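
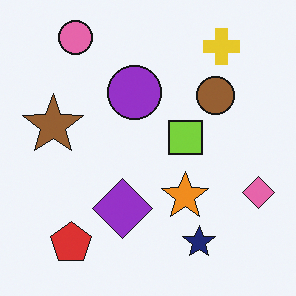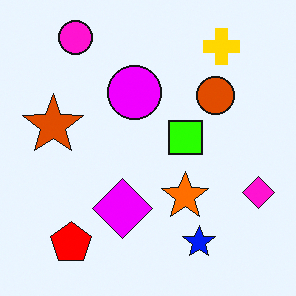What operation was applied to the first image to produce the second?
This is the original image made much more vivid (saturation change).

All colors are more vivid — a global saturation change.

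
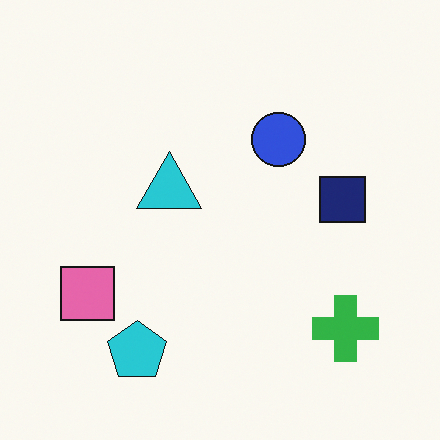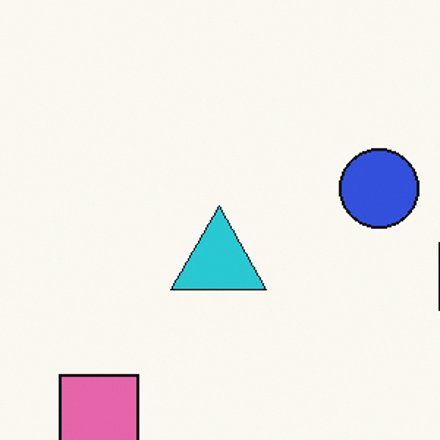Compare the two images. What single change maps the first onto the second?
The image was cropped to a modestly smaller region and rescaled.

The visible shapes are larger and the field of view is narrower; shapes near the original edges may be partly or wholly outside the frame — a crop-and-rescale.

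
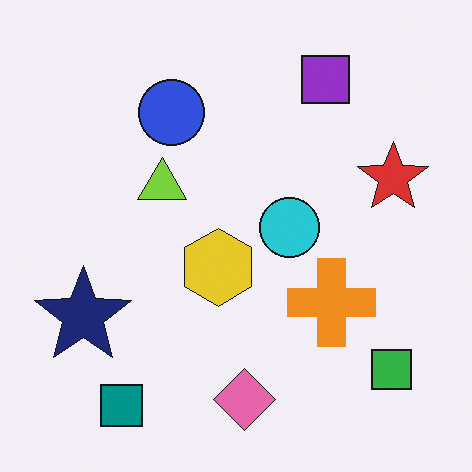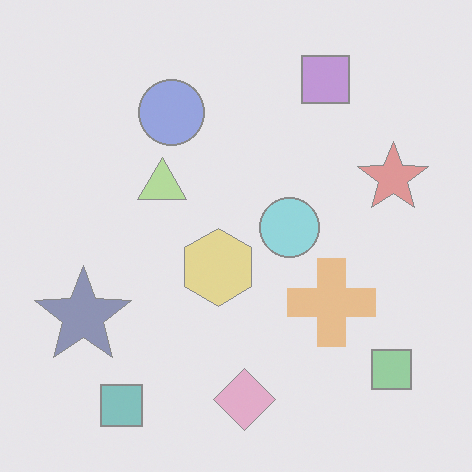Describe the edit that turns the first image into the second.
This is the original image given much lower contrast.

Tones are pushed toward mid-grey across the whole image — a global contrast change.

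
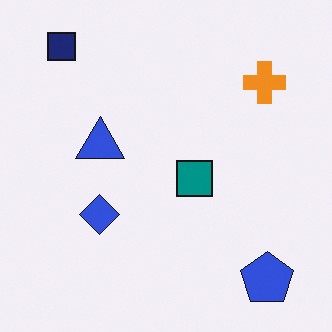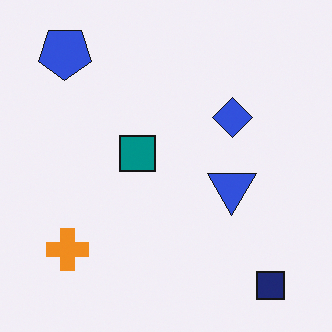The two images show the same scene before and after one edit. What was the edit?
The second image is the first rotated 180°.

The navy square sits in the top-left of the first image and the bottom-right of the second — consistent with a whole-image 180° rotation.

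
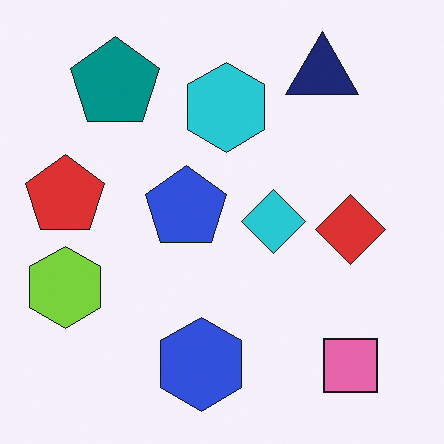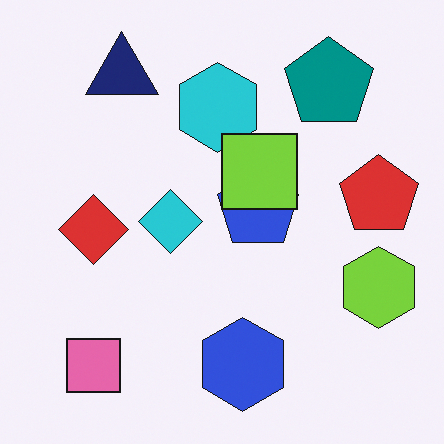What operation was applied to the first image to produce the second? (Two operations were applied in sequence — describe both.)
Flipped horizontally (left ↔ right), then overlaid with an additional lime square.

The lime hexagon is in the left of the first image and the right of the second — shapes on opposite sides of the vertical midline have swapped in a mirror flip. A lime square appears in the second image that is absent from the first.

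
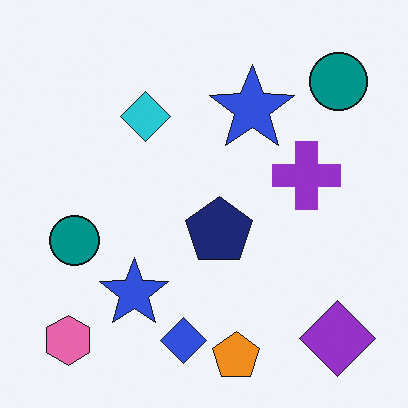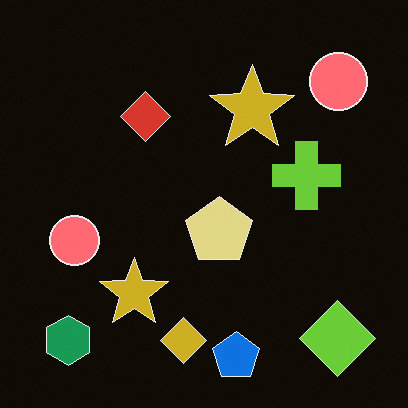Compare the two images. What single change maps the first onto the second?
It was color-inverted (negative).

The light background has become dark and every shape's color is its complement — a photographic negative.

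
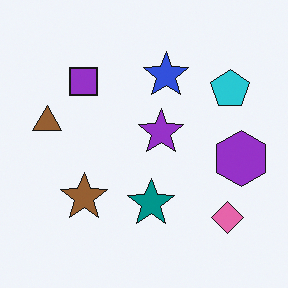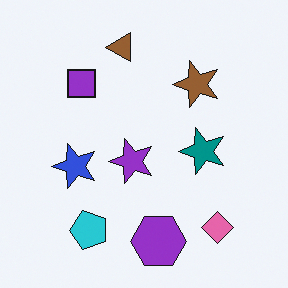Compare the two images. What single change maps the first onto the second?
It was transposed (reflected across the top-left ↔ bottom-right diagonal).

Shapes have swapped their row and column positions — what was in the top-right is now in the bottom-left — a diagonal reflection.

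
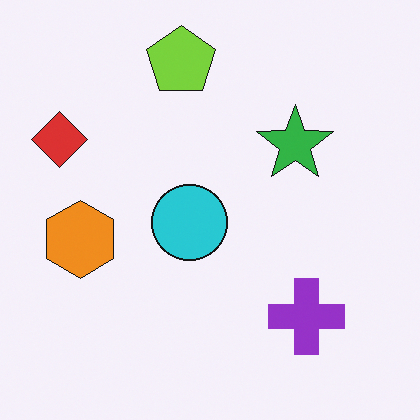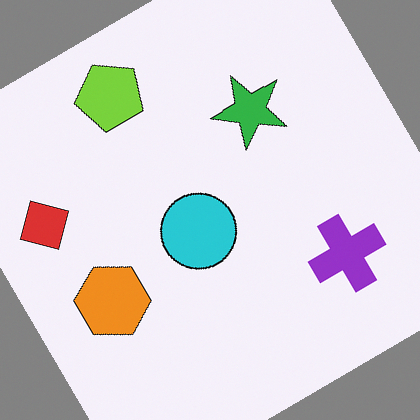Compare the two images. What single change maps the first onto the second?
This is the original image rotated counter-clockwise by a large amount — several tens of degrees.

Every shape is tilted by the same angle and the image corners show triangular fill wedges — a whole-image rotation by a non-right angle.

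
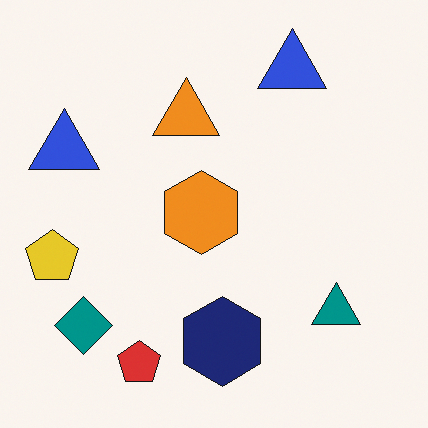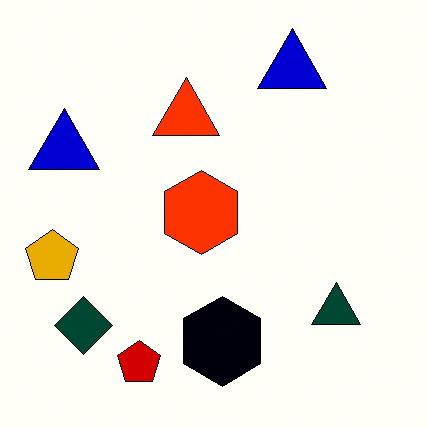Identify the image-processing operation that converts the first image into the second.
Boosted in contrast.

Tones are pushed away from mid-grey across the whole image — a global contrast change.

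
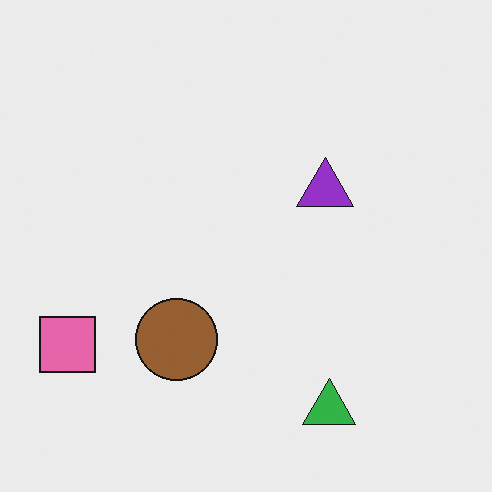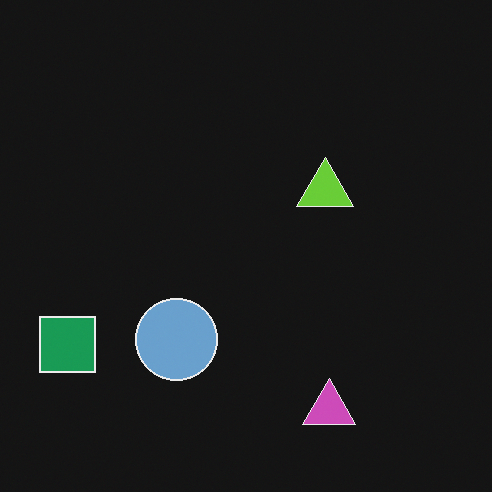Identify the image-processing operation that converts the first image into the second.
Color-inverted (negative).

The light background has become dark and every shape's color is its complement — a photographic negative.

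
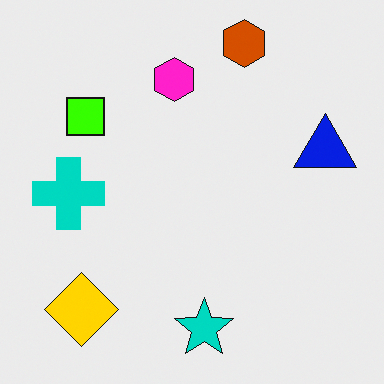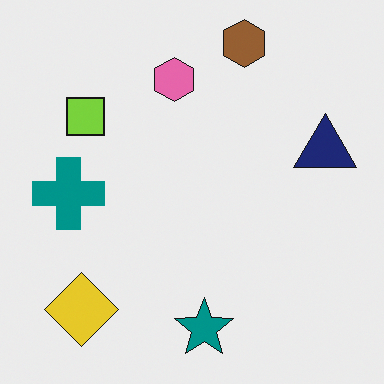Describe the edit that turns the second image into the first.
The transformation is: heavily oversaturated.

All colors are more vivid — a global saturation change.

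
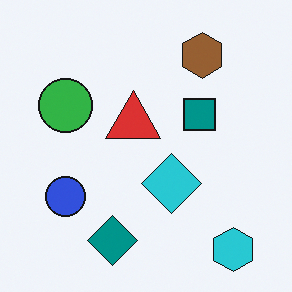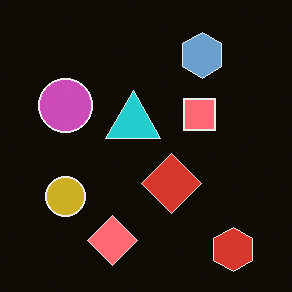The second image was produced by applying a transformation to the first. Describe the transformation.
The transformation is: color-inverted (negative).

The light background has become dark and every shape's color is its complement — a photographic negative.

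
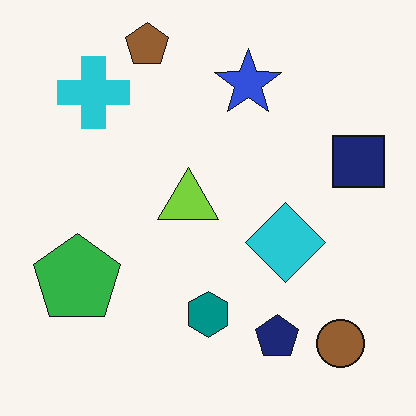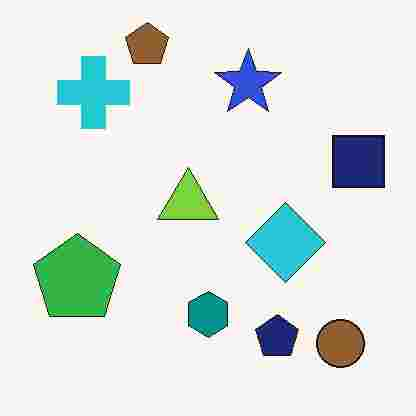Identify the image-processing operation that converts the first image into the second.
It was degraded with heavy JPEG compression.

Blocky 8×8 compression artifacts appear around shape edges and the flat background shows ringing — characteristic JPEG degradation.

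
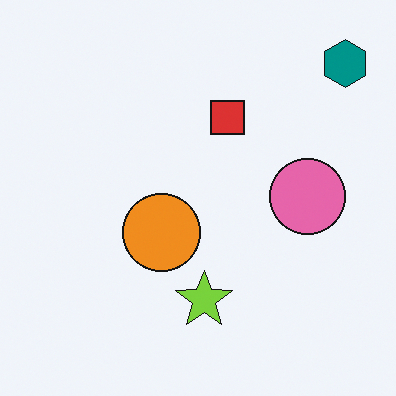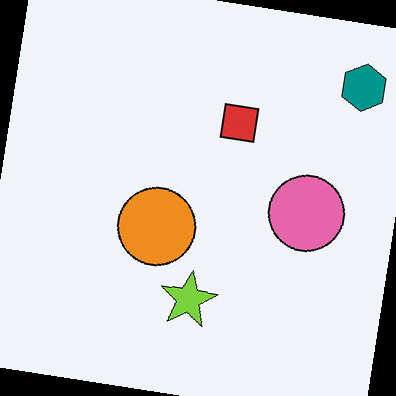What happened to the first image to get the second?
This is the original image rotated clockwise by a slight angle.

Every shape is tilted by the same angle and the image corners show triangular fill wedges — a whole-image rotation by a non-right angle.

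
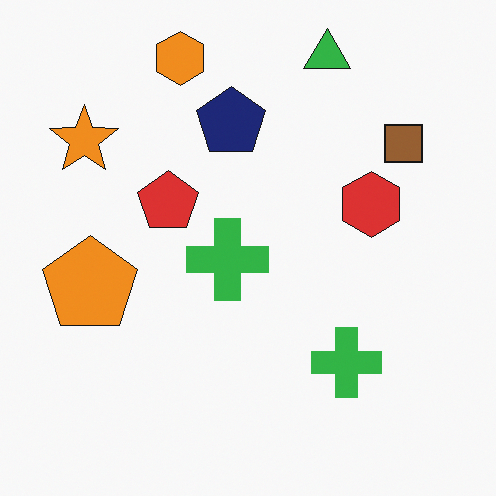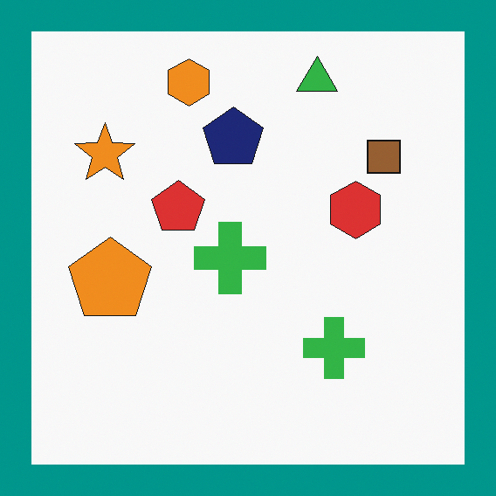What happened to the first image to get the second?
The second image is the first framed with a teal border.

A solid teal frame runs around the edge of the second image, with the content slightly shrunk inside it.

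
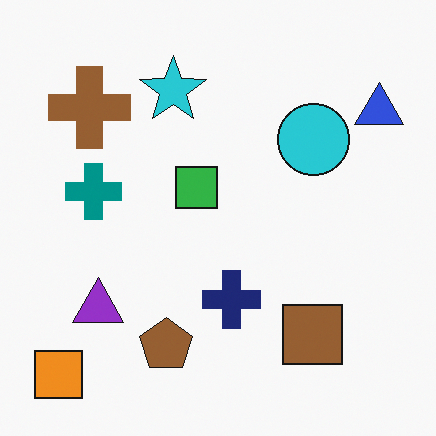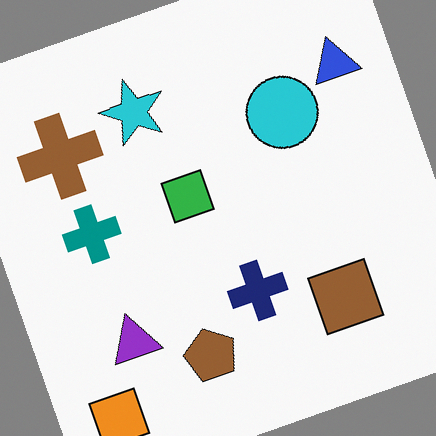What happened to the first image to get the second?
The second image is the first rotated counter-clockwise by a clearly visible amount.

Every shape is tilted by the same angle and the image corners show triangular fill wedges — a whole-image rotation by a non-right angle.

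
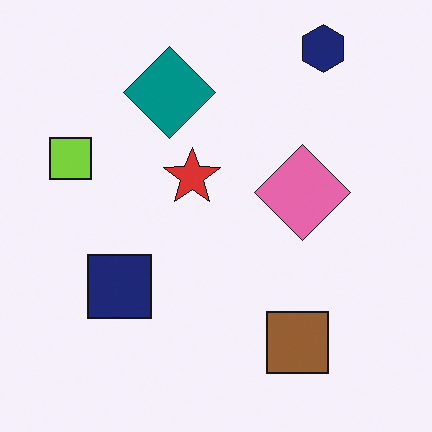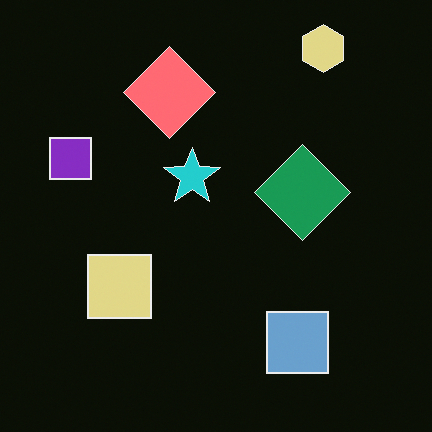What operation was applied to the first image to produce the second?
The second image is the first color-inverted (negative).

The light background has become dark and every shape's color is its complement — a photographic negative.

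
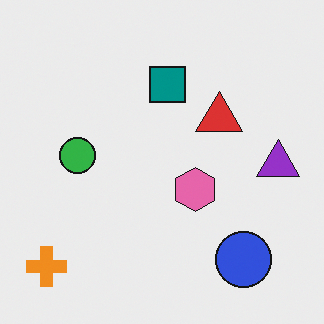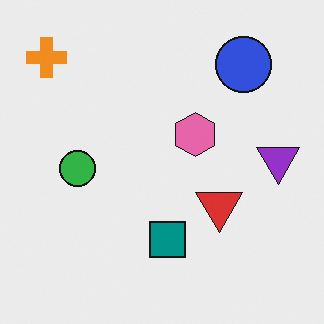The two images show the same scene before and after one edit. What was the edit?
The second image is the first flipped vertically (top ↔ bottom).

The orange cross is in the bottom-left of the first image and the top-left of the second — shapes on opposite sides of the horizontal midline have swapped in a mirror flip.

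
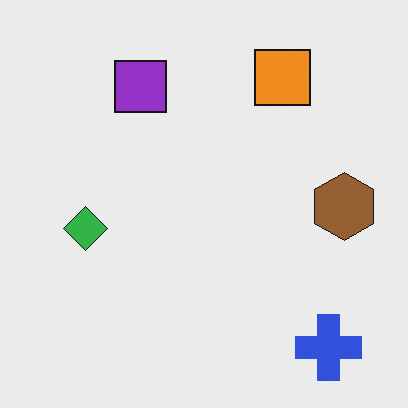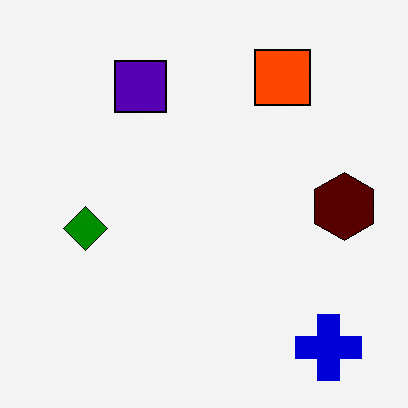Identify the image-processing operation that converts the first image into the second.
This is the original image given much higher contrast.

Tones are pushed away from mid-grey across the whole image — a global contrast change.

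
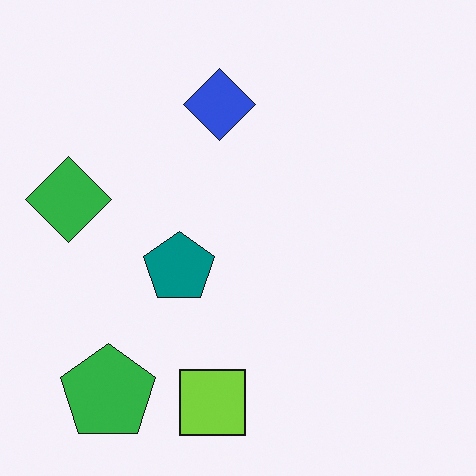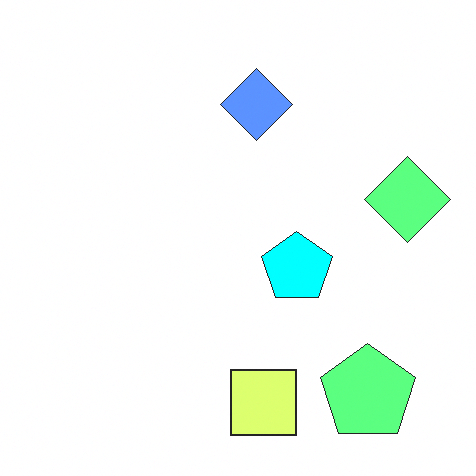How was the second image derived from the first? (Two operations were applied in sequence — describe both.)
The image was substantially brightened, then flipped horizontally (left ↔ right).

Every pixel — background and shapes alike — is uniformly brightened. The green diamond is in the left of the first image and the right of the second — shapes on opposite sides of the vertical midline have swapped in a mirror flip.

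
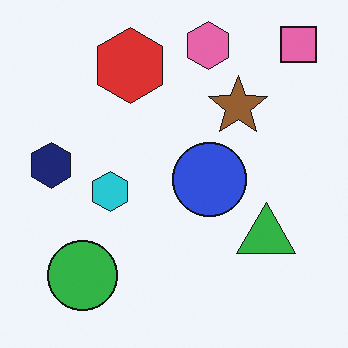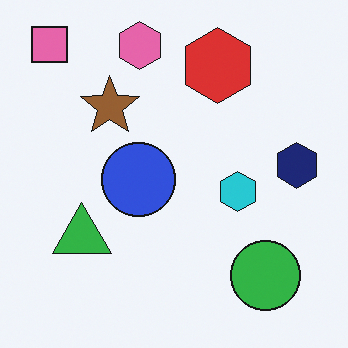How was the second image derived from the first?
The image was flipped horizontally (left ↔ right).

The pink square is in the top-right of the first image and the top-left of the second — shapes on opposite sides of the vertical midline have swapped in a mirror flip.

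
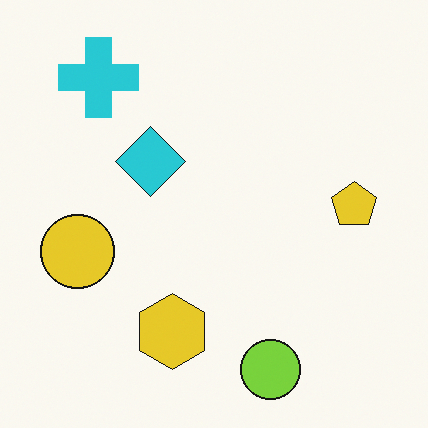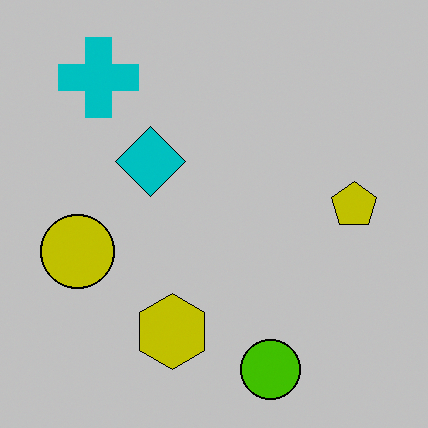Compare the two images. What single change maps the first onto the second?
Aggressively posterized.

Each flat color has snapped to a coarser quantized level — most visibly, the near-white background has dropped to a flat grey.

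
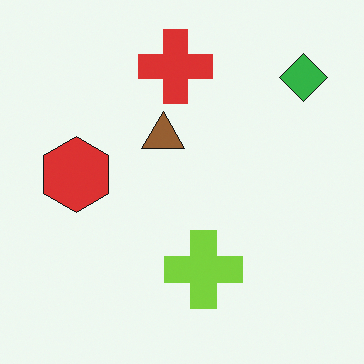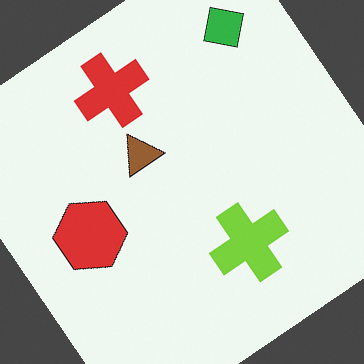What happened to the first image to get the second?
It was rotated counter-clockwise by a large amount — several tens of degrees.

Every shape is tilted by the same angle and the image corners show triangular fill wedges — a whole-image rotation by a non-right angle.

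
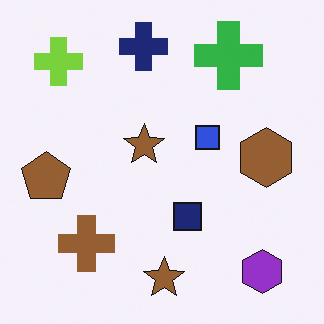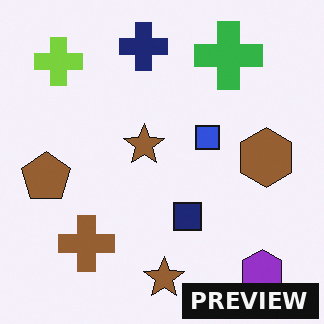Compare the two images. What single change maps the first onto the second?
The second image is the first watermarked with the text "PREVIEW" in the lower-right corner.

A dark label reading "PREVIEW" appears in the lower-right corner.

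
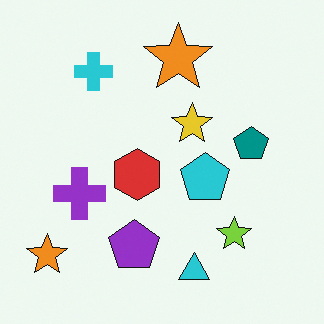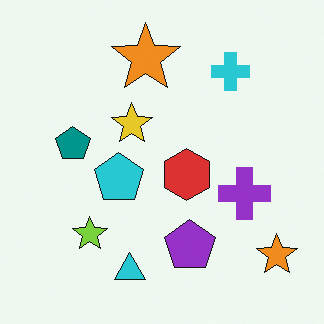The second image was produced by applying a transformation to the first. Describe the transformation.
It was flipped horizontally (left ↔ right).

The teal pentagon is in the right of the first image and the left of the second — shapes on opposite sides of the vertical midline have swapped in a mirror flip.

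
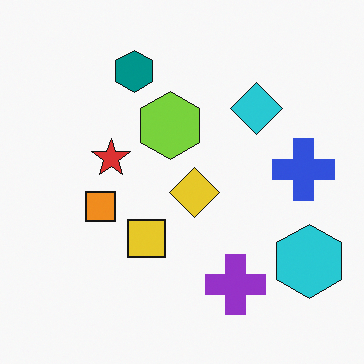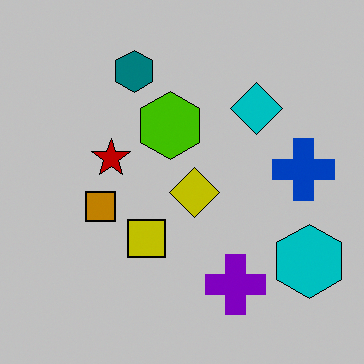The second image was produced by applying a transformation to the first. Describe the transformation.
The image was heavily posterized to just a handful of flat colors.

Each flat color has snapped to a coarser quantized level — most visibly, the near-white background has dropped to a flat grey.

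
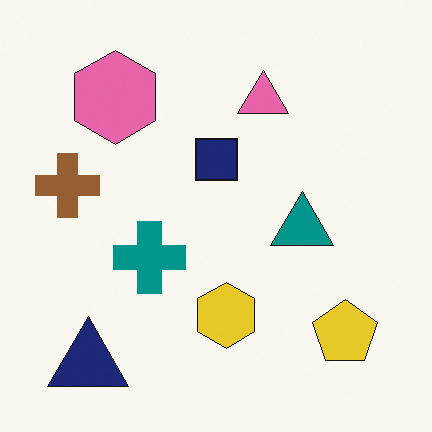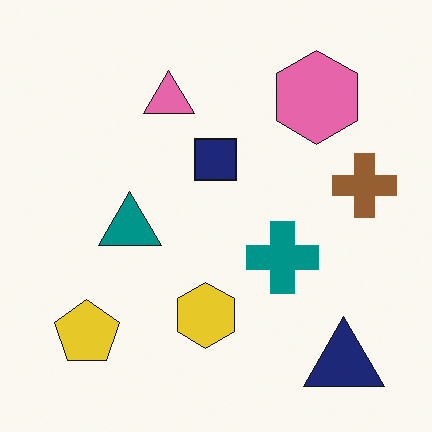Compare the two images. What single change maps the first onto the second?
The image was flipped horizontally (left ↔ right).

The brown cross is in the left of the first image and the right of the second — shapes on opposite sides of the vertical midline have swapped in a mirror flip.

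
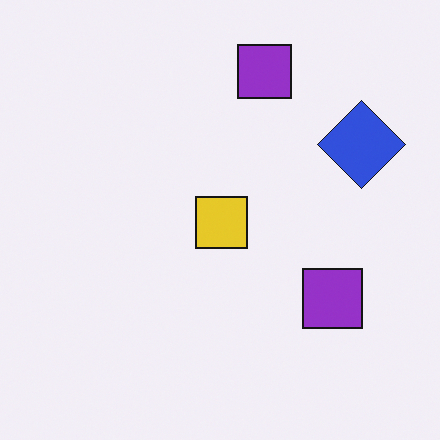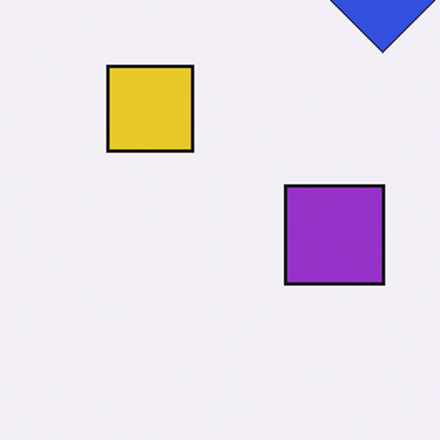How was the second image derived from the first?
The transformation is: cropped to a noticeably smaller region and rescaled.

The visible shapes are larger and the field of view is narrower; shapes near the original edges may be partly or wholly outside the frame — a crop-and-rescale.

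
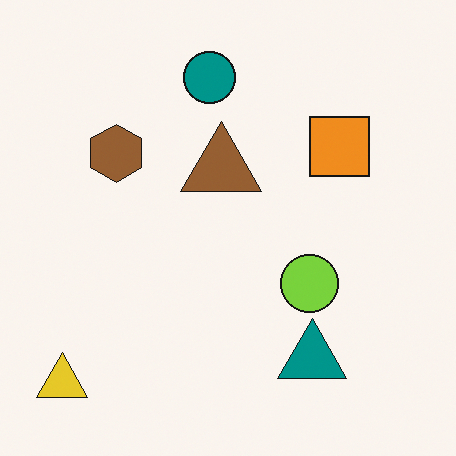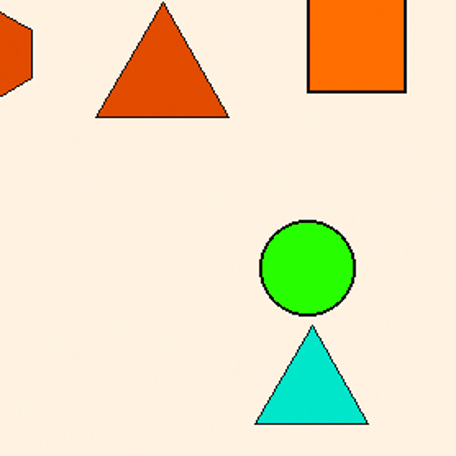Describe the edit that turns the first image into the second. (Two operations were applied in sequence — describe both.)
The second image is the first cropped tightly and scaled back up, then made much more vivid (saturation change).

The visible shapes are larger and the field of view is narrower; shapes near the original edges may be partly or wholly outside the frame — a crop-and-rescale. All colors are more vivid — a global saturation change.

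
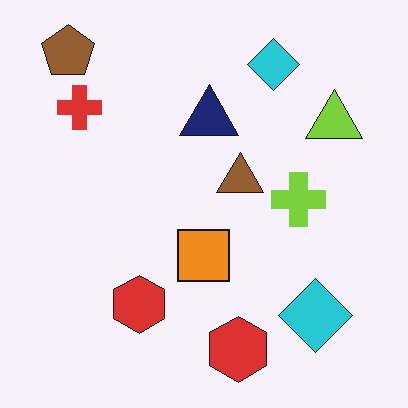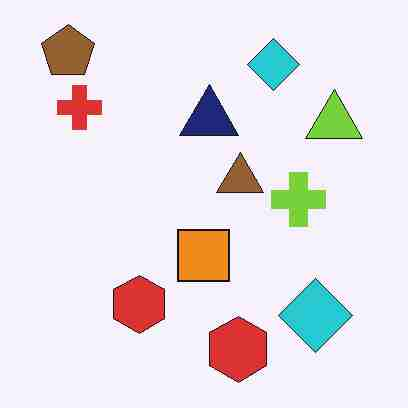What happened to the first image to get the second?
The second image is the first heavily JPEG-compressed with obvious blocking artifacts.

Blocky 8×8 compression artifacts appear around shape edges and the flat background shows ringing — characteristic JPEG degradation.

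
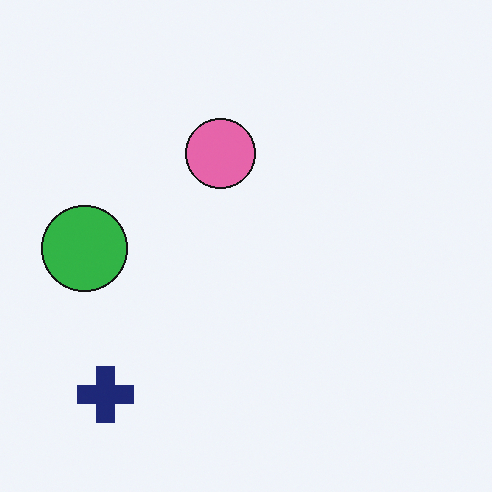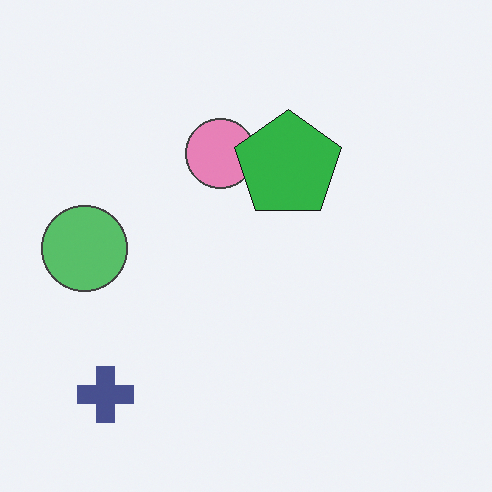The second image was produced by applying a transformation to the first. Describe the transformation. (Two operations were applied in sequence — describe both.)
The image was given slightly reduced contrast, then overlaid with an additional green pentagon.

Tones are pushed toward mid-grey across the whole image — a global contrast change. A green pentagon appears in the second image that is absent from the first.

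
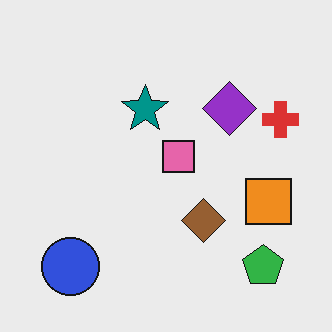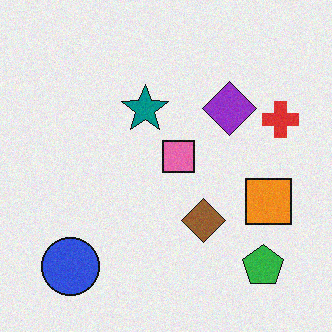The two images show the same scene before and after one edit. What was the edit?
The transformation is: degraded with light additive noise.

Random speckle covers the whole image, including the flat background.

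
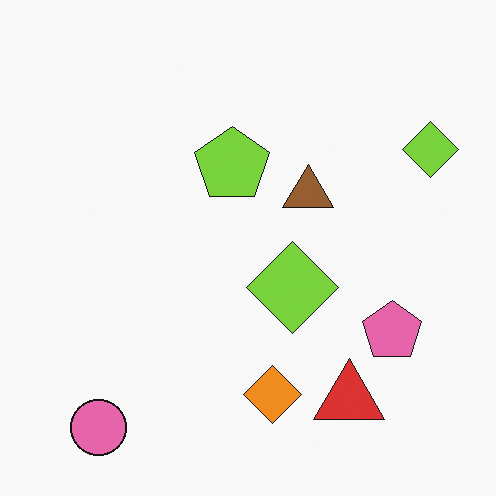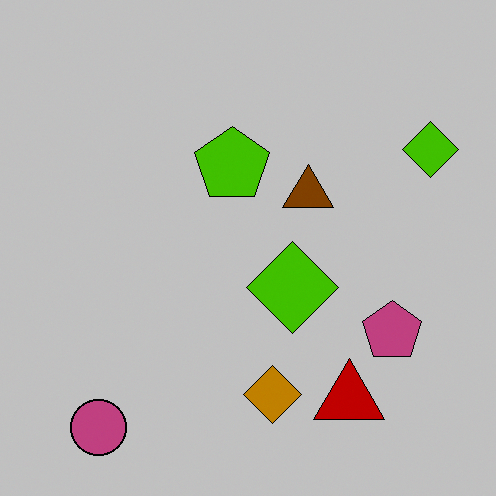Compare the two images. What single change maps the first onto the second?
The second image is the first aggressively posterized.

Each flat color has snapped to a coarser quantized level — most visibly, the near-white background has dropped to a flat grey.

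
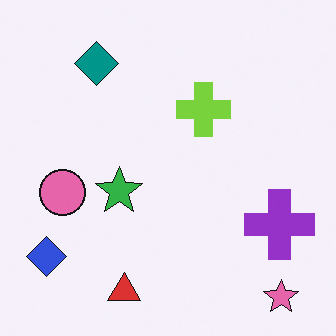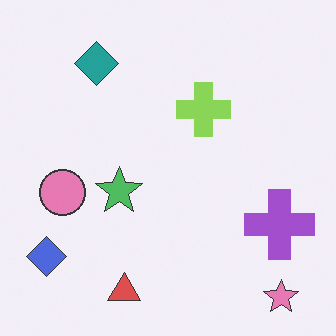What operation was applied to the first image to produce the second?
The image was given slightly reduced contrast.

Tones are pushed toward mid-grey across the whole image — a global contrast change.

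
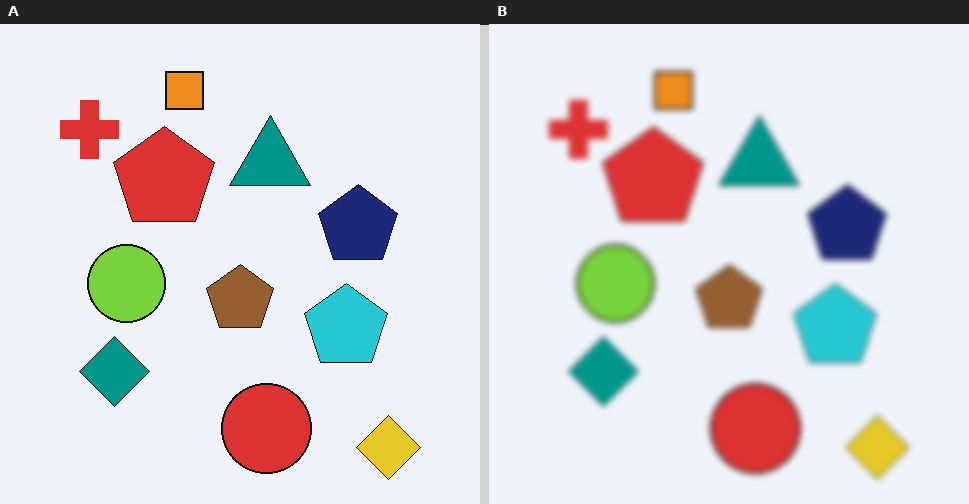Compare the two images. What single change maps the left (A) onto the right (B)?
The transformation is: noticeably gaussian-blurred.

Shape edges and outlines are uniformly softened across the whole image.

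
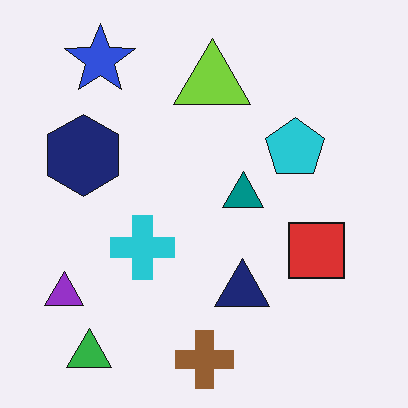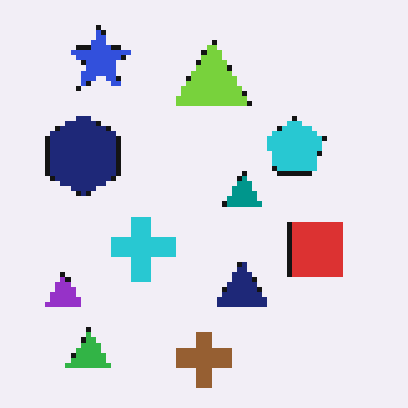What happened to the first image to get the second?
Lightly pixelated (a mild mosaic effect).

Shapes are reduced to large square blocks; fine edges and outlines are lost — a downscale-then-upscale (mosaic) effect.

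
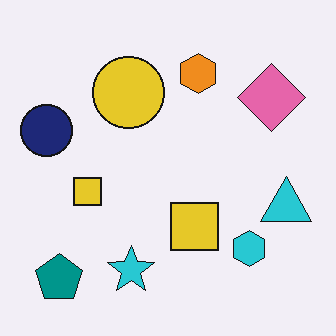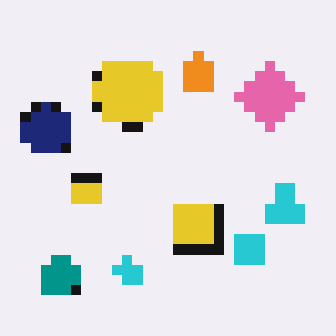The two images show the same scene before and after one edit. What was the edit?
This is the original image heavily pixelated into large blocks.

Shapes are reduced to large square blocks; fine edges and outlines are lost — a downscale-then-upscale (mosaic) effect.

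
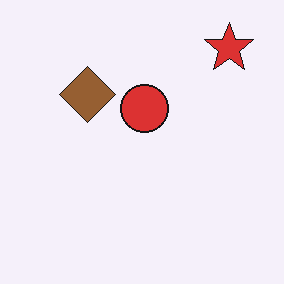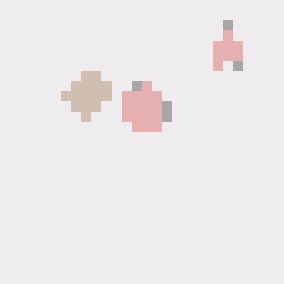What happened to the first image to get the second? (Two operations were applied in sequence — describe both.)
This is the original image given much lower contrast, then coarsely pixelated.

Tones are pushed toward mid-grey across the whole image — a global contrast change. Shapes are reduced to large square blocks; fine edges and outlines are lost — a downscale-then-upscale (mosaic) effect.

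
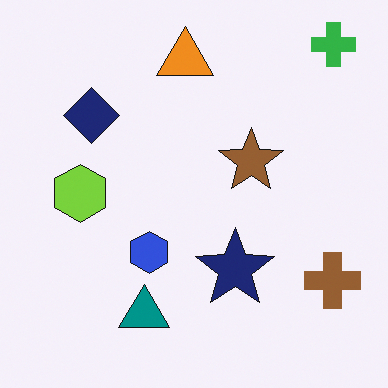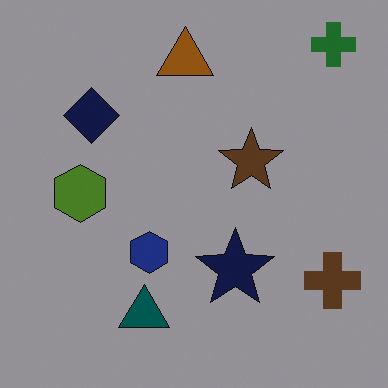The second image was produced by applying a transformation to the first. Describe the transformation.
This is the original image noticeably darkened.

Every pixel — background and shapes alike — is uniformly darkened.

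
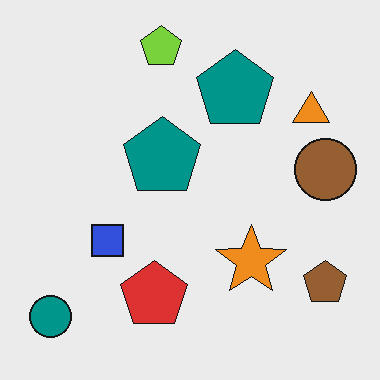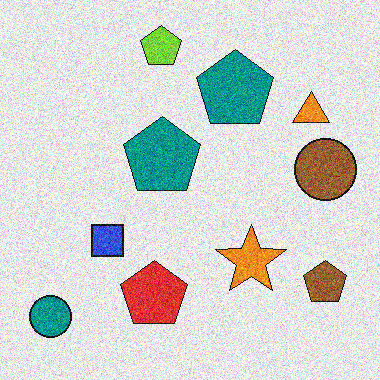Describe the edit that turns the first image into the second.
It was degraded with a thick layer of grain.

Random speckle covers the whole image, including the flat background.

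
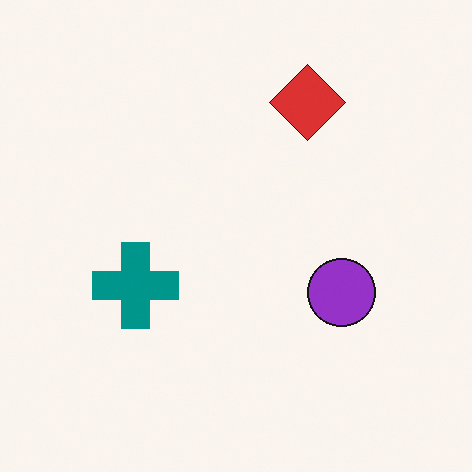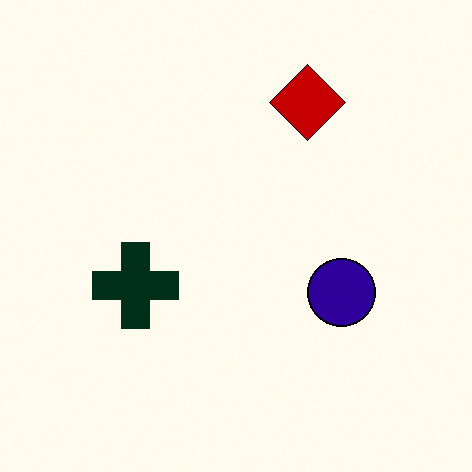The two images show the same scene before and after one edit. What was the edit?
The transformation is: given much higher contrast.

Tones are pushed away from mid-grey across the whole image — a global contrast change.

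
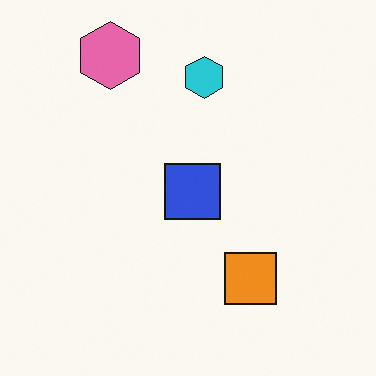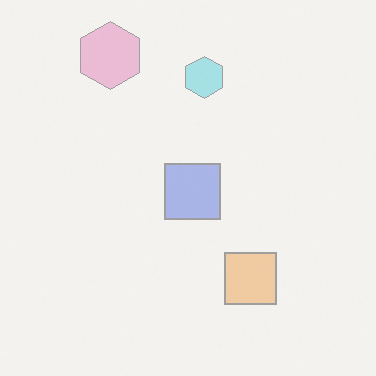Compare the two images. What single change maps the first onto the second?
The image was washed out (contrast reduced).

Tones are pushed toward mid-grey across the whole image — a global contrast change.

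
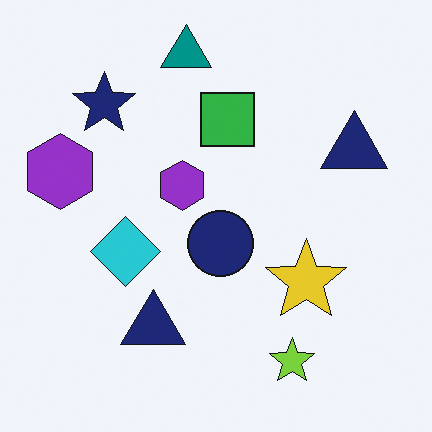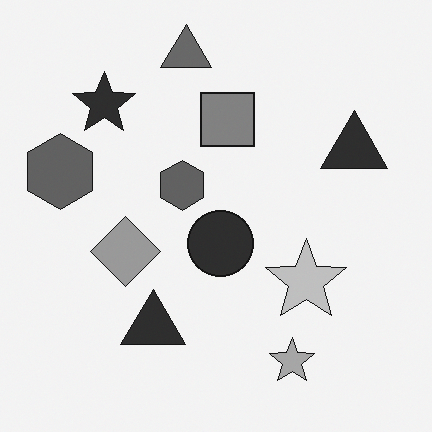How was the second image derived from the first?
This is the original image converted to grayscale.

All color is removed — every shape is now a shade of grey.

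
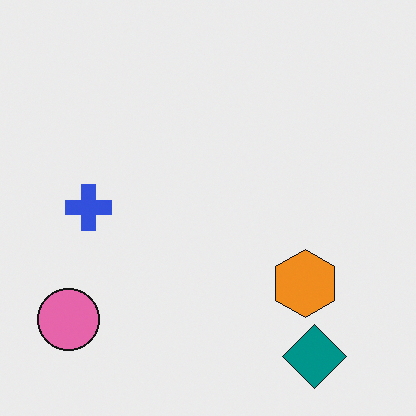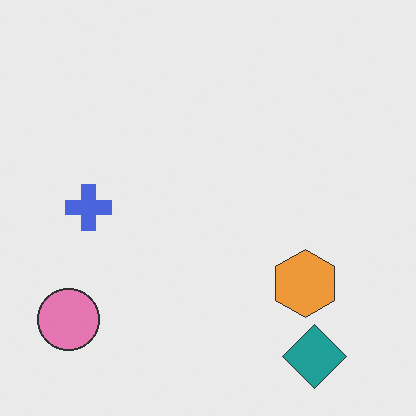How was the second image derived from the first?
The image was given slightly reduced contrast.

Tones are pushed toward mid-grey across the whole image — a global contrast change.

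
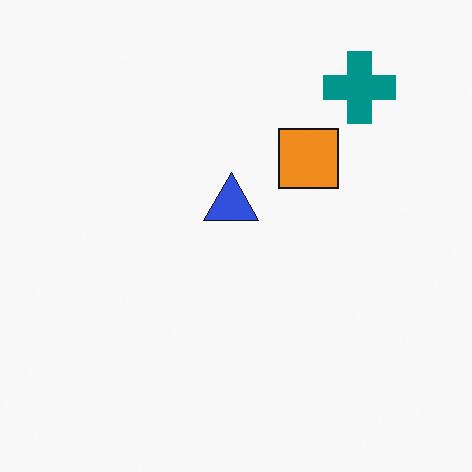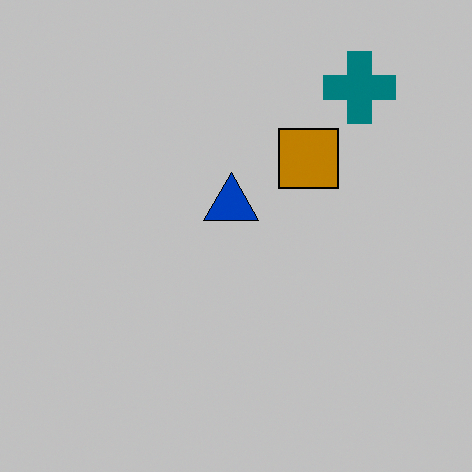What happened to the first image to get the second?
The image was heavily posterized to just a handful of flat colors.

Each flat color has snapped to a coarser quantized level — most visibly, the near-white background has dropped to a flat grey.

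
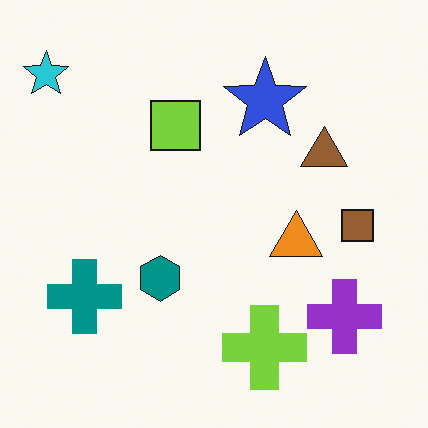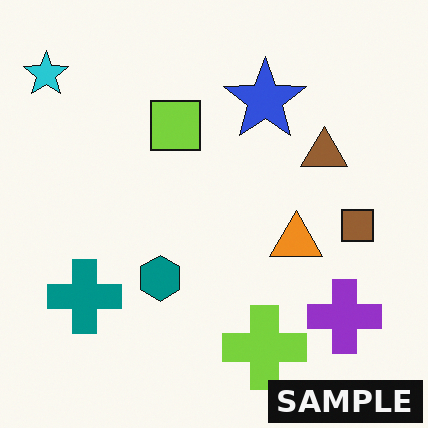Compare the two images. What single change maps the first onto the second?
It was watermarked with the text "SAMPLE" in the lower-right corner.

A dark label reading "SAMPLE" appears in the lower-right corner.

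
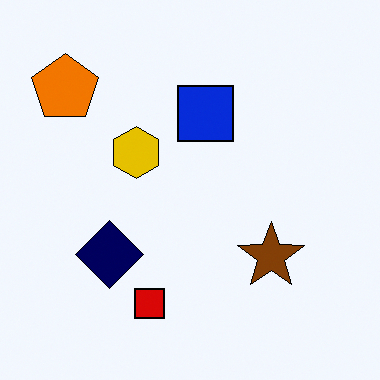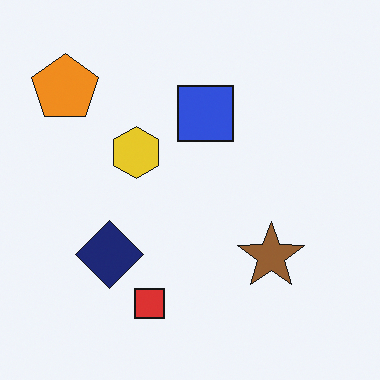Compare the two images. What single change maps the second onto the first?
The image was given slightly increased contrast.

Tones are pushed away from mid-grey across the whole image — a global contrast change.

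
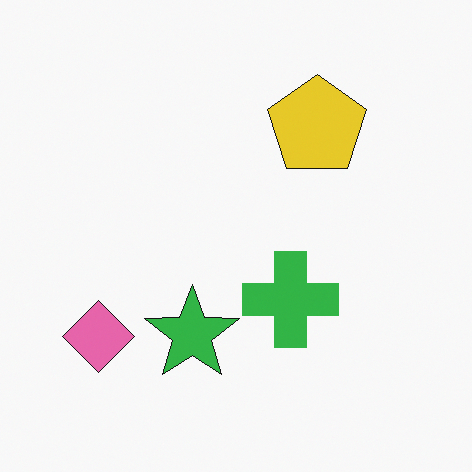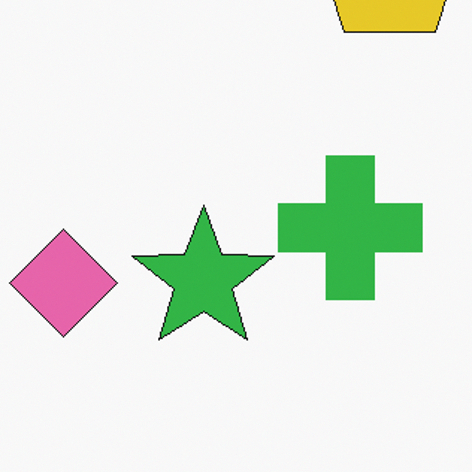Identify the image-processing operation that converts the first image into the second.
Cropped to a modestly smaller region and rescaled.

The visible shapes are larger and the field of view is narrower; shapes near the original edges may be partly or wholly outside the frame — a crop-and-rescale.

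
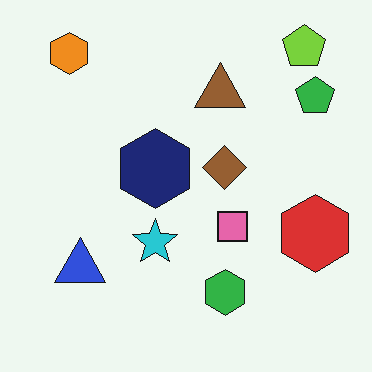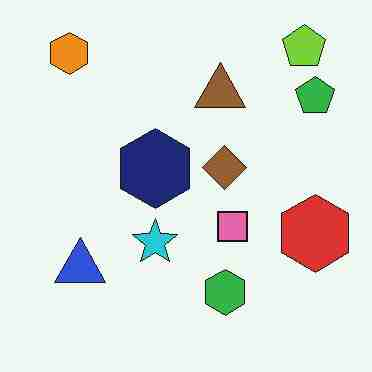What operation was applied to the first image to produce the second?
This is the original image degraded with heavy JPEG compression.

Blocky 8×8 compression artifacts appear around shape edges and the flat background shows ringing — characteristic JPEG degradation.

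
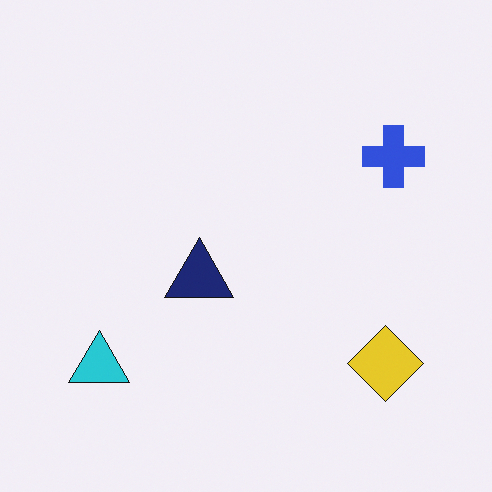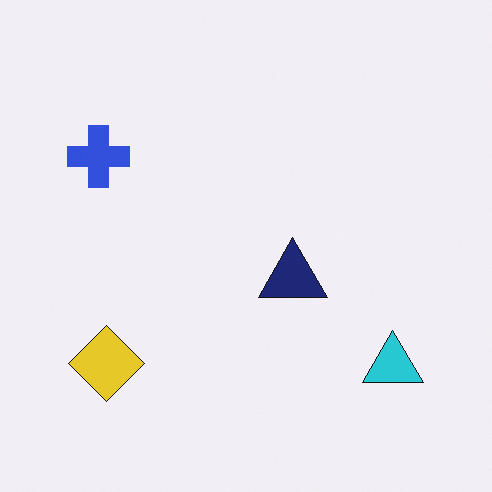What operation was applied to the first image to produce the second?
Flipped horizontally (left ↔ right).

The cyan triangle is in the bottom-left of the first image and the bottom-right of the second — shapes on opposite sides of the vertical midline have swapped in a mirror flip.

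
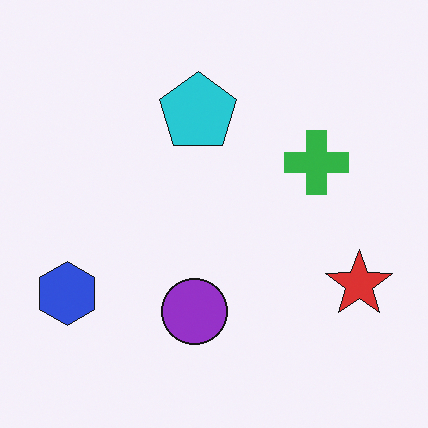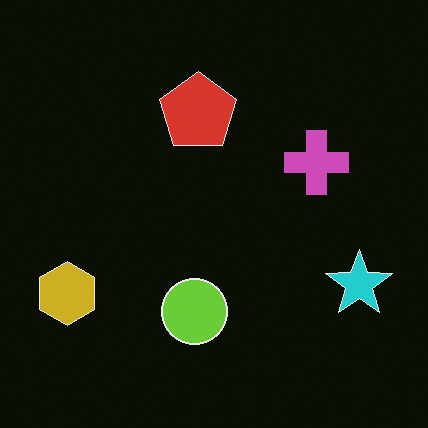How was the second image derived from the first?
The transformation is: color-inverted (negative).

The light background has become dark and every shape's color is its complement — a photographic negative.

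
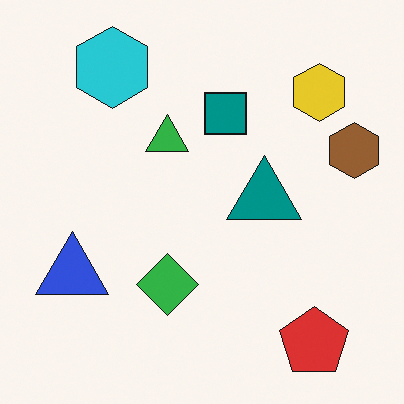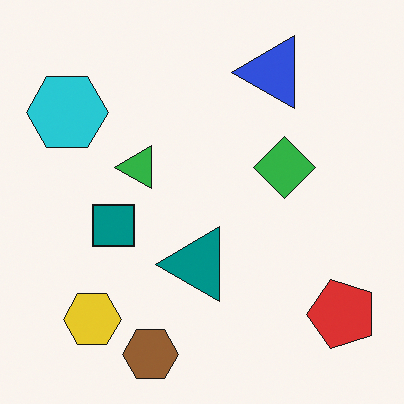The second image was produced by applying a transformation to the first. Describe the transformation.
This is the original image transposed (reflected across the top-left ↔ bottom-right diagonal).

Shapes have swapped their row and column positions — what was in the top-right is now in the bottom-left — a diagonal reflection.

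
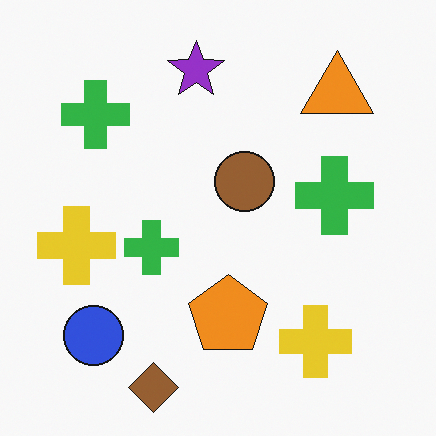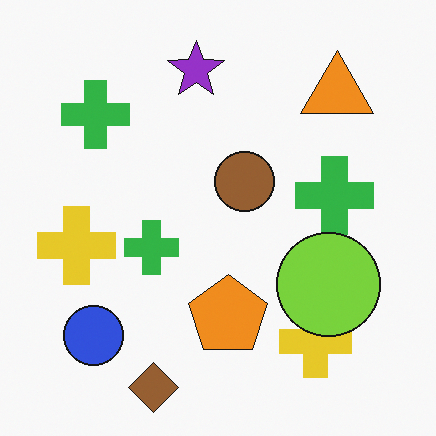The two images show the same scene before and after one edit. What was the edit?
Overlaid with an additional lime circle.

A lime circle appears in the second image that is absent from the first.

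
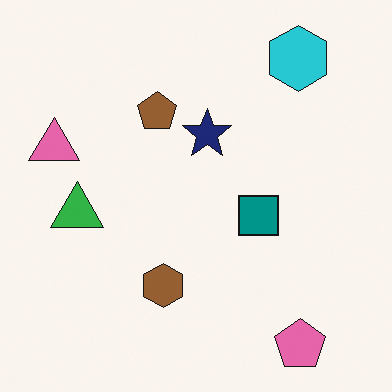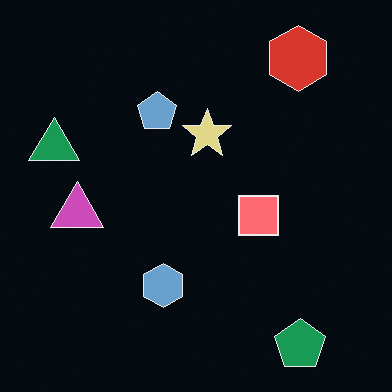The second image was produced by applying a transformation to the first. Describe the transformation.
It was color-inverted (negative).

The light background has become dark and every shape's color is its complement — a photographic negative.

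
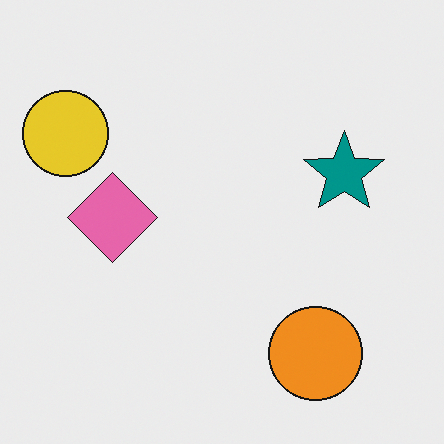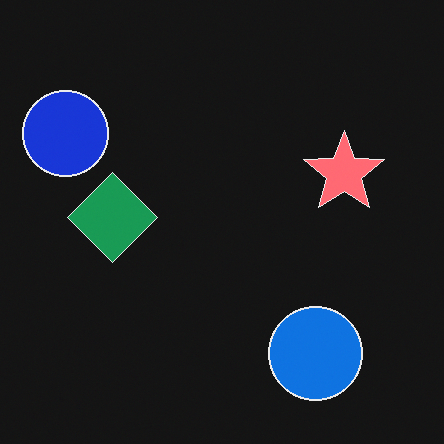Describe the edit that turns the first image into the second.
The second image is the first color-inverted (negative).

The light background has become dark and every shape's color is its complement — a photographic negative.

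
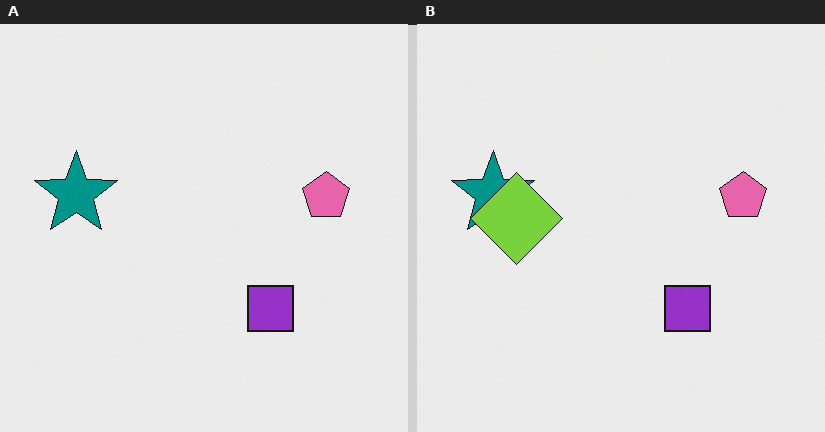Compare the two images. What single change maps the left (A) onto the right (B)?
Overlaid with an additional lime diamond.

A lime diamond appears in the right (B) image that is absent from the left (A).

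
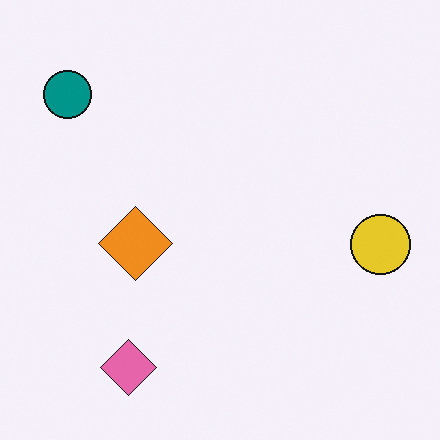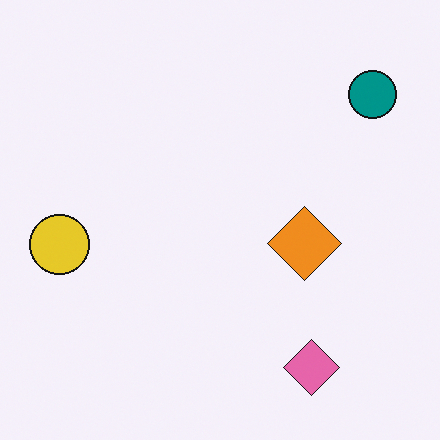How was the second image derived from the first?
The image was flipped horizontally (left ↔ right).

The yellow circle is in the right of the first image and the left of the second — shapes on opposite sides of the vertical midline have swapped in a mirror flip.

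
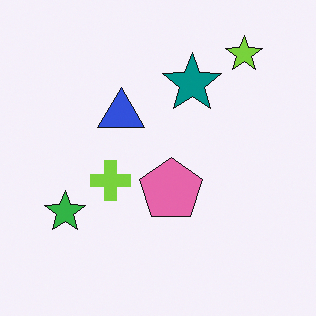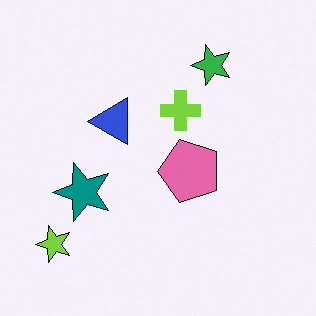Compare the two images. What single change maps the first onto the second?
It was transposed (reflected across the top-left ↔ bottom-right diagonal).

Shapes have swapped their row and column positions — what was in the top-right is now in the bottom-left — a diagonal reflection.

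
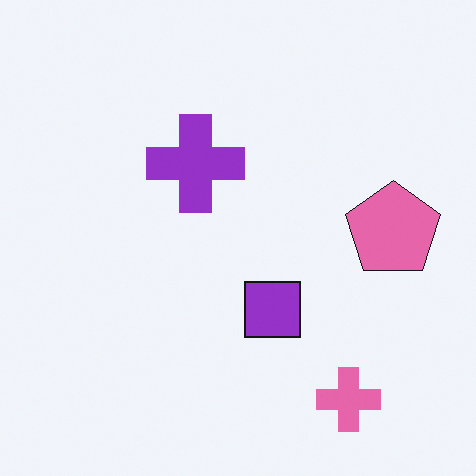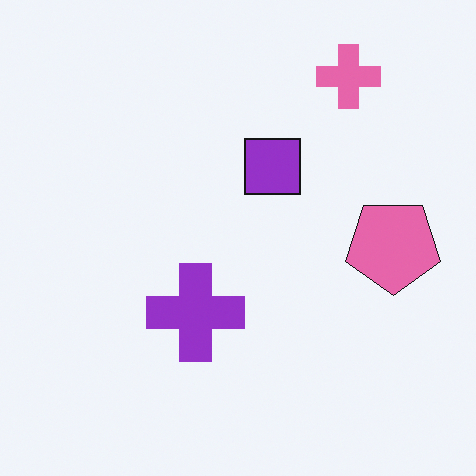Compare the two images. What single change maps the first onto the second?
The second image is the first flipped vertically (top ↔ bottom).

The pink cross is in the bottom-right of the first image and the top-right of the second — shapes on opposite sides of the horizontal midline have swapped in a mirror flip.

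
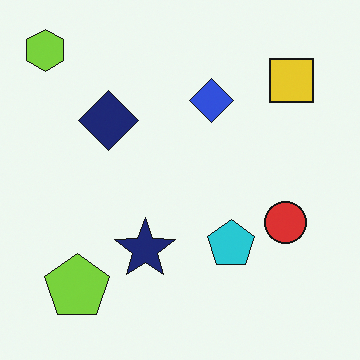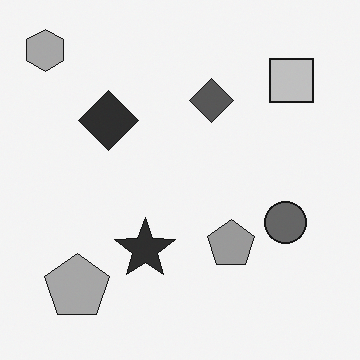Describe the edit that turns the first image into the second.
It was converted to grayscale.

All color is removed — every shape is now a shade of grey.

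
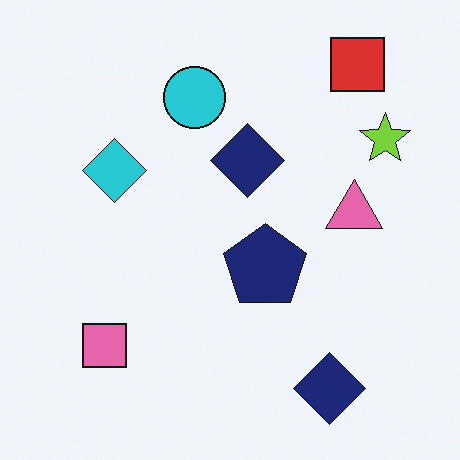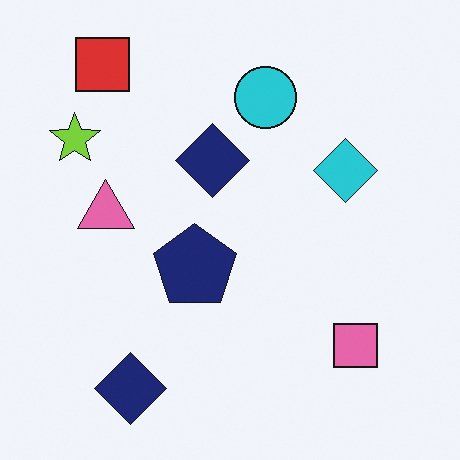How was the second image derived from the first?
The image was flipped horizontally (left ↔ right).

The lime star is in the top-right of the first image and the top-left of the second — shapes on opposite sides of the vertical midline have swapped in a mirror flip.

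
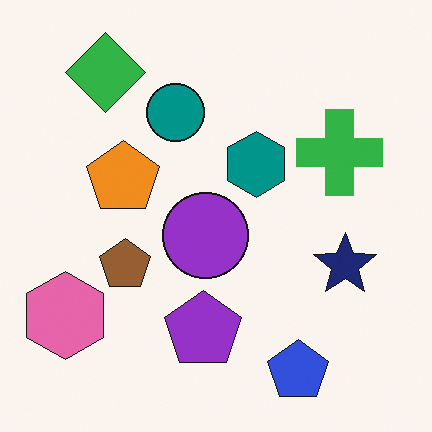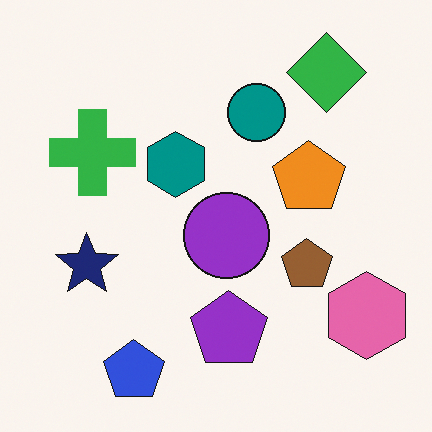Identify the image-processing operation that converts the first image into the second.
It was flipped horizontally (left ↔ right).

The pink hexagon is in the bottom-left of the first image and the bottom-right of the second — shapes on opposite sides of the vertical midline have swapped in a mirror flip.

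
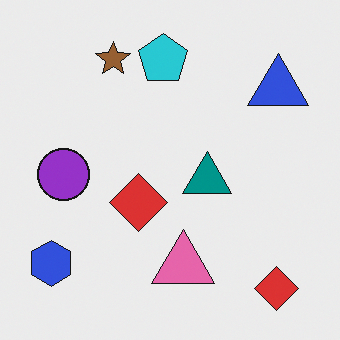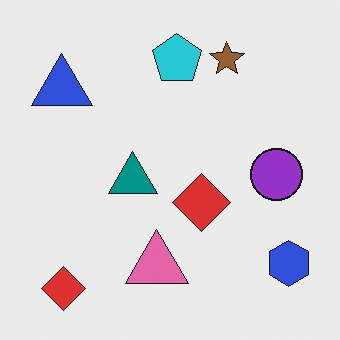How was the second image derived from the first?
This is the original image flipped horizontally (left ↔ right).

The blue hexagon is in the bottom-left of the first image and the bottom-right of the second — shapes on opposite sides of the vertical midline have swapped in a mirror flip.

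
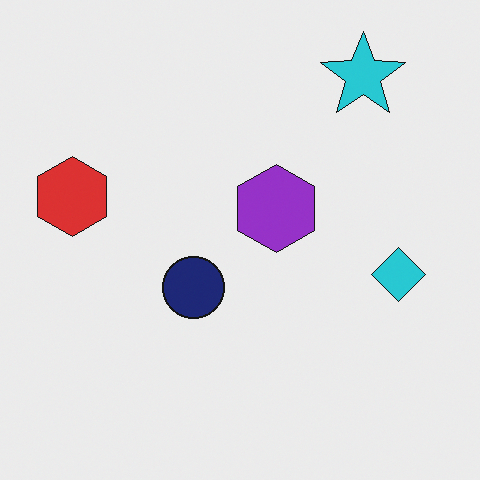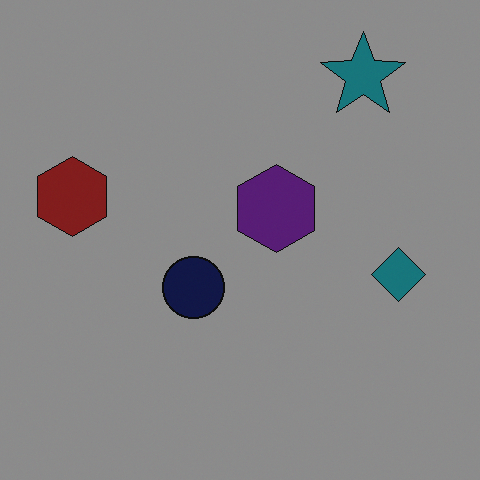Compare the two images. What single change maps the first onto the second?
Substantially darkened.

Every pixel — background and shapes alike — is uniformly darkened.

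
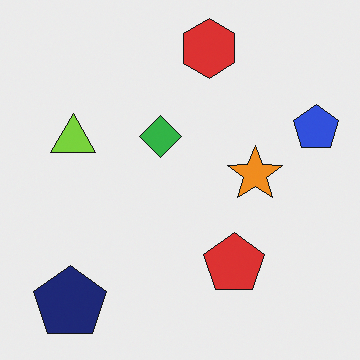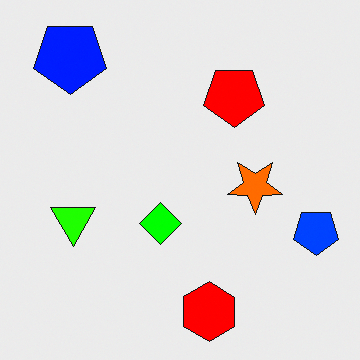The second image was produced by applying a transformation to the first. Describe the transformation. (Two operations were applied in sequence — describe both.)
The image was made much more vivid (saturation change), then flipped vertically (top ↔ bottom).

All colors are more vivid — a global saturation change. The red hexagon is in the top of the first image and the bottom of the second — shapes on opposite sides of the horizontal midline have swapped in a mirror flip.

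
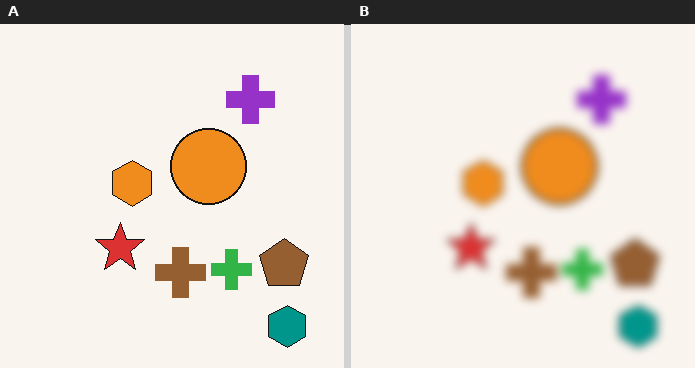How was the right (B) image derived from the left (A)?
The image was moderately blurred.

Shape edges and outlines are uniformly softened across the whole image.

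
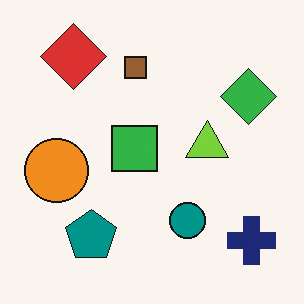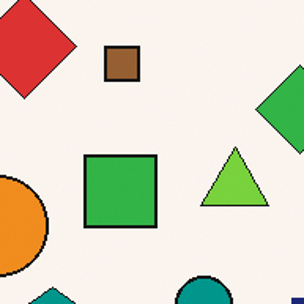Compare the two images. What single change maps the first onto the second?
Cropped to a modestly smaller region and rescaled.

The visible shapes are larger and the field of view is narrower; shapes near the original edges may be partly or wholly outside the frame — a crop-and-rescale.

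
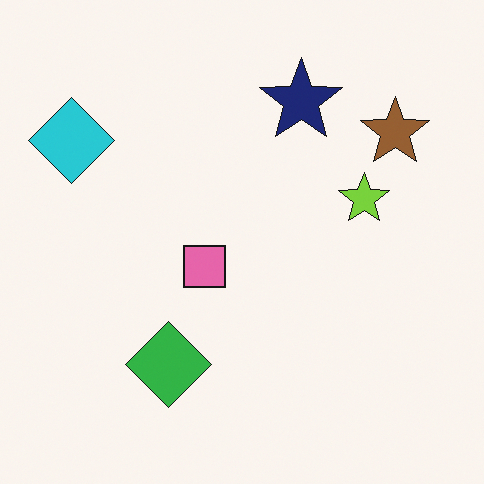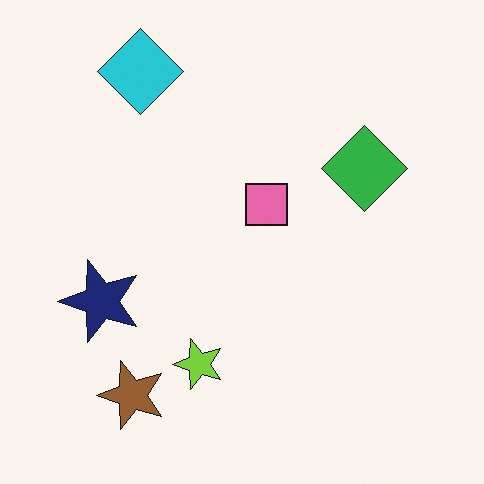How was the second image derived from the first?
The second image is the first transposed (reflected across the top-left ↔ bottom-right diagonal).

Shapes have swapped their row and column positions — what was in the top-right is now in the bottom-left — a diagonal reflection.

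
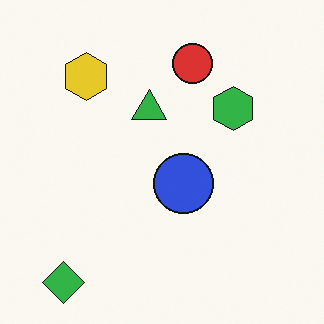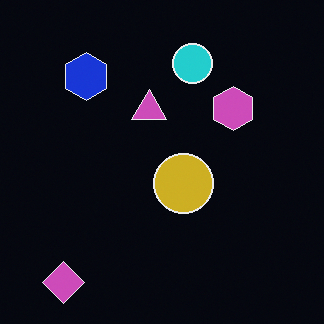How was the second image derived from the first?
The transformation is: color-inverted (negative).

The light background has become dark and every shape's color is its complement — a photographic negative.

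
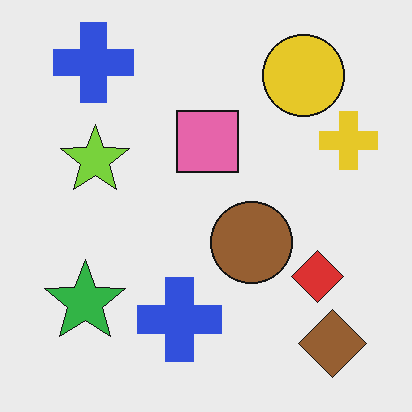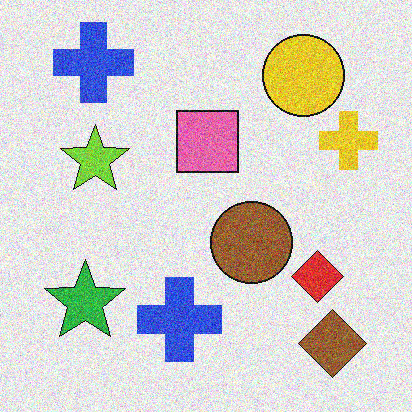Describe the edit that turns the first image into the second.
The second image is the first degraded with visible gaussian noise.

Random speckle covers the whole image, including the flat background.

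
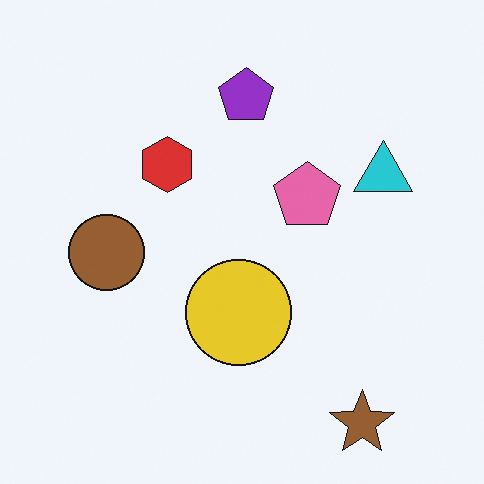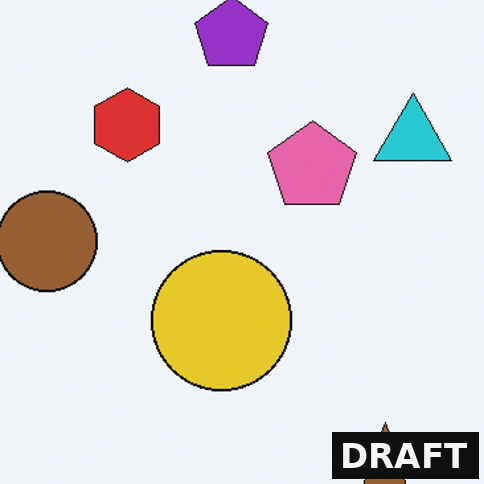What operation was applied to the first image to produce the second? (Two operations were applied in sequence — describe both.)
The transformation is: cropped to a modestly smaller region and rescaled, then watermarked with the text "DRAFT" in the lower-right corner.

The visible shapes are larger and the field of view is narrower; shapes near the original edges may be partly or wholly outside the frame — a crop-and-rescale. A dark label reading "DRAFT" appears in the lower-right corner.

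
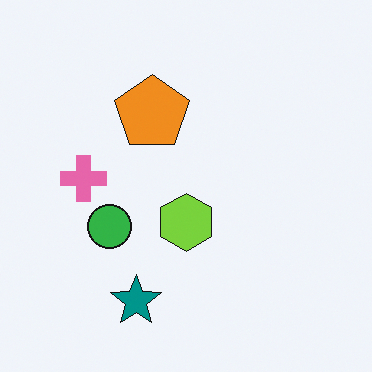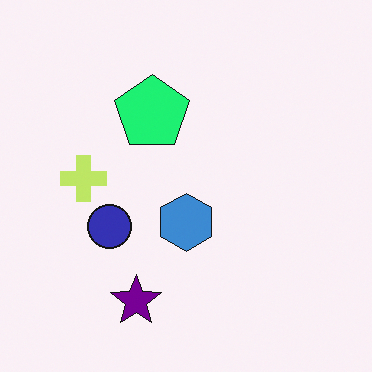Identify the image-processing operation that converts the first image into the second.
The transformation is: hue-shifted through roughly a third of the color wheel.

Every shape's color has rotated by the same amount around the hue wheel — a uniform hue shift.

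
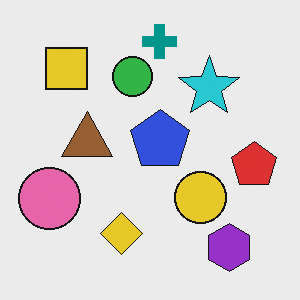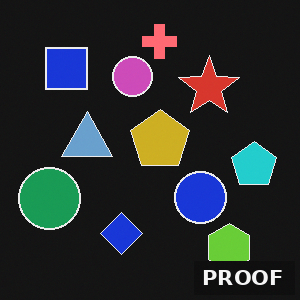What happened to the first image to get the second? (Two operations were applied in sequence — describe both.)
This is the original image color-inverted (negative), then watermarked with the text "PROOF" in the lower-right corner.

The light background has become dark and every shape's color is its complement — a photographic negative. A dark label reading "PROOF" appears in the lower-right corner.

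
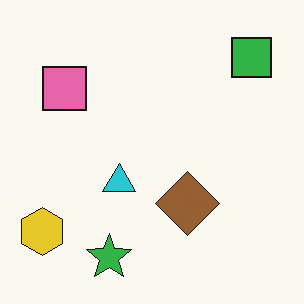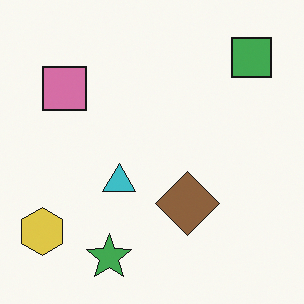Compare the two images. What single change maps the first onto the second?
The second image is the first slightly desaturated.

All colors are more muted and greyish — a global saturation change.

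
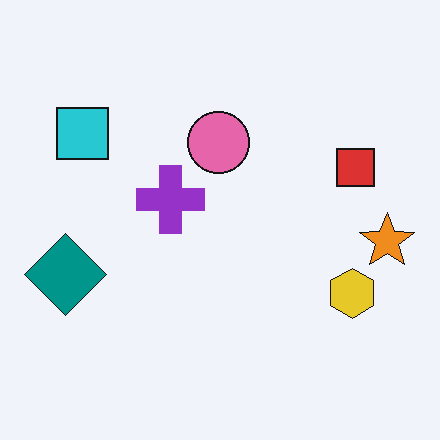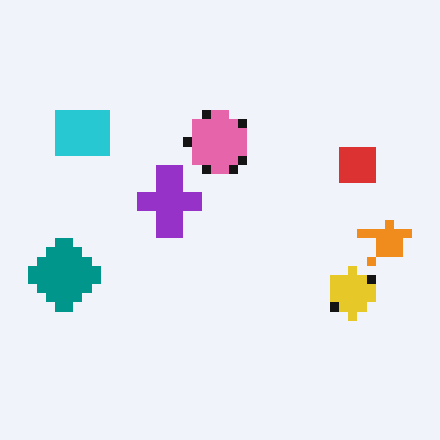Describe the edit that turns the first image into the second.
The transformation is: heavily pixelated into large blocks.

Shapes are reduced to large square blocks; fine edges and outlines are lost — a downscale-then-upscale (mosaic) effect.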